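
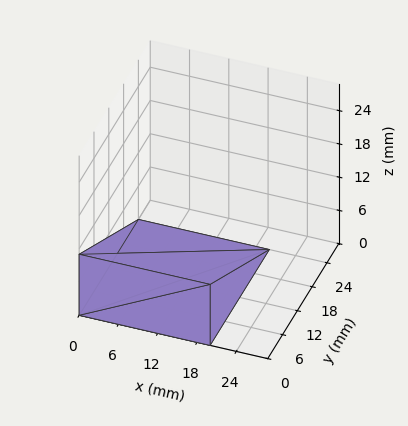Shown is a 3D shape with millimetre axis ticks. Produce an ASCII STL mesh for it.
Reading the render: the shape is a wedge (ramp): 20 × 24 mm base, rising to 11 mm along the y=0 edge and sloping linearly to z=0 at y=24 (dimensions read to the nearest mm from the axis ticks). For the STL, each face is triangulated and given an outward normal.

solid part
  facet normal 0.0000 0.0000 -1.0000
    outer loop
      vertex 20.0 24.0 0.0
      vertex 20.0 0.0 0.0
      vertex 0.0 0.0 0.0
    endloop
  endfacet
  facet normal 0.0000 0.0000 -1.0000
    outer loop
      vertex 0.0 24.0 0.0
      vertex 20.0 24.0 0.0
      vertex 0.0 0.0 0.0
    endloop
  endfacet
  facet normal 0.0000 -1.0000 0.0000
    outer loop
      vertex 0.0 0.0 0.0
      vertex 20.0 0.0 0.0
      vertex 20.0 0.0 11.0
    endloop
  endfacet
  facet normal 0.0000 -1.0000 0.0000
    outer loop
      vertex 0.0 0.0 0.0
      vertex 20.0 0.0 11.0
      vertex 0.0 0.0 11.0
    endloop
  endfacet
  facet normal 0.0000 0.4167 0.9091
    outer loop
      vertex 0.0 0.0 11.0
      vertex 20.0 0.0 11.0
      vertex 20.0 24.0 0.0
    endloop
  endfacet
  facet normal 0.0000 0.4167 0.9091
    outer loop
      vertex 0.0 0.0 11.0
      vertex 20.0 24.0 0.0
      vertex 0.0 24.0 0.0
    endloop
  endfacet
  facet normal -1.0000 0.0000 0.0000
    outer loop
      vertex 0.0 0.0 11.0
      vertex 0.0 24.0 0.0
      vertex 0.0 0.0 0.0
    endloop
  endfacet
  facet normal 1.0000 0.0000 0.0000
    outer loop
      vertex 20.0 0.0 0.0
      vertex 20.0 24.0 0.0
      vertex 20.0 0.0 11.0
    endloop
  endfacet
endsolid part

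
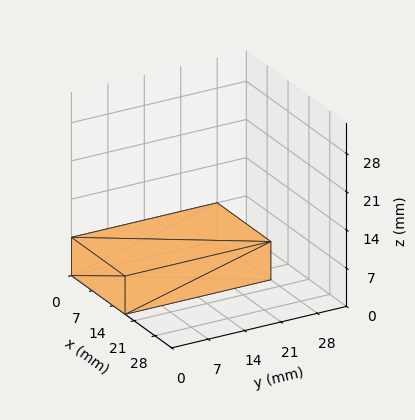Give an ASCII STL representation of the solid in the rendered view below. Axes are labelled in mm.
Reading the render: the shape is a rectangular box, roughly 18 × 28 mm footprint and 7 mm tall (dimensions read to the nearest mm from the axis ticks). For the STL, each face is triangulated and given an outward normal.

solid part
  facet normal 0.0000 0.0000 -1.0000
    outer loop
      vertex 18.00 28.00 0.00
      vertex 18.00 0.00 0.00
      vertex 0.00 0.00 0.00
    endloop
  endfacet
  facet normal 0.0000 0.0000 -1.0000
    outer loop
      vertex 0.00 28.00 0.00
      vertex 18.00 28.00 0.00
      vertex 0.00 0.00 0.00
    endloop
  endfacet
  facet normal 0.0000 0.0000 1.0000
    outer loop
      vertex 0.00 0.00 7.00
      vertex 18.00 0.00 7.00
      vertex 18.00 28.00 7.00
    endloop
  endfacet
  facet normal 0.0000 0.0000 1.0000
    outer loop
      vertex 0.00 0.00 7.00
      vertex 18.00 28.00 7.00
      vertex 0.00 28.00 7.00
    endloop
  endfacet
  facet normal 0.0000 -1.0000 0.0000
    outer loop
      vertex 0.00 0.00 0.00
      vertex 18.00 0.00 0.00
      vertex 18.00 0.00 7.00
    endloop
  endfacet
  facet normal 0.0000 -1.0000 0.0000
    outer loop
      vertex 0.00 0.00 0.00
      vertex 18.00 0.00 7.00
      vertex 0.00 0.00 7.00
    endloop
  endfacet
  facet normal 0.0000 1.0000 0.0000
    outer loop
      vertex 18.00 28.00 7.00
      vertex 18.00 28.00 0.00
      vertex 0.00 28.00 0.00
    endloop
  endfacet
  facet normal 0.0000 1.0000 0.0000
    outer loop
      vertex 0.00 28.00 7.00
      vertex 18.00 28.00 7.00
      vertex 0.00 28.00 0.00
    endloop
  endfacet
  facet normal -1.0000 0.0000 0.0000
    outer loop
      vertex 0.00 28.00 7.00
      vertex 0.00 28.00 0.00
      vertex 0.00 0.00 0.00
    endloop
  endfacet
  facet normal -1.0000 0.0000 0.0000
    outer loop
      vertex 0.00 0.00 7.00
      vertex 0.00 28.00 7.00
      vertex 0.00 0.00 0.00
    endloop
  endfacet
  facet normal 1.0000 0.0000 0.0000
    outer loop
      vertex 18.00 0.00 0.00
      vertex 18.00 28.00 0.00
      vertex 18.00 28.00 7.00
    endloop
  endfacet
  facet normal 1.0000 0.0000 0.0000
    outer loop
      vertex 18.00 0.00 0.00
      vertex 18.00 28.00 7.00
      vertex 18.00 0.00 7.00
    endloop
  endfacet
endsolid part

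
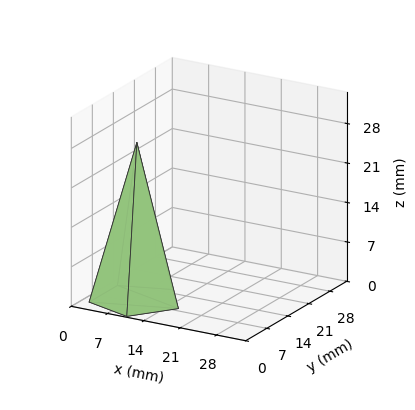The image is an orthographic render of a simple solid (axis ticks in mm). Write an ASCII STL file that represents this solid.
Reading the render: the shape is a regular 5-sided pyramid, base circumscribed radius ≈ 8 mm, apex at z ≈ 28 mm (dimensions read to the nearest mm from the axis ticks). For the STL, each face is triangulated and given an outward normal.

solid part
  facet normal 0.0000 0.0000 -1.0000
    outer loop
      vertex 1.528 12.702 0.000
      vertex 10.472 15.608 0.000
      vertex 16.000 8.000 0.000
    endloop
  endfacet
  facet normal 0.0000 0.0000 -1.0000
    outer loop
      vertex 1.528 3.298 0.000
      vertex 1.528 12.702 0.000
      vertex 16.000 8.000 0.000
    endloop
  endfacet
  facet normal 0.0000 0.0000 -1.0000
    outer loop
      vertex 10.472 0.392 0.000
      vertex 1.528 3.298 0.000
      vertex 16.000 8.000 0.000
    endloop
  endfacet
  facet normal 0.7882 0.5727 0.2252
    outer loop
      vertex 16.000 8.000 0.000
      vertex 10.472 15.608 0.000
      vertex 8.000 8.000 28.000
    endloop
  endfacet
  facet normal -0.3011 0.9266 0.2252
    outer loop
      vertex 10.472 15.608 0.000
      vertex 1.528 12.702 0.000
      vertex 8.000 8.000 28.000
    endloop
  endfacet
  facet normal -0.9743 0.0000 0.2252
    outer loop
      vertex 1.528 12.702 0.000
      vertex 1.528 3.298 0.000
      vertex 8.000 8.000 28.000
    endloop
  endfacet
  facet normal -0.3011 -0.9266 0.2252
    outer loop
      vertex 1.528 3.298 0.000
      vertex 10.472 0.392 0.000
      vertex 8.000 8.000 28.000
    endloop
  endfacet
  facet normal 0.7882 -0.5727 0.2252
    outer loop
      vertex 10.472 0.392 0.000
      vertex 16.000 8.000 0.000
      vertex 8.000 8.000 28.000
    endloop
  endfacet
endsolid part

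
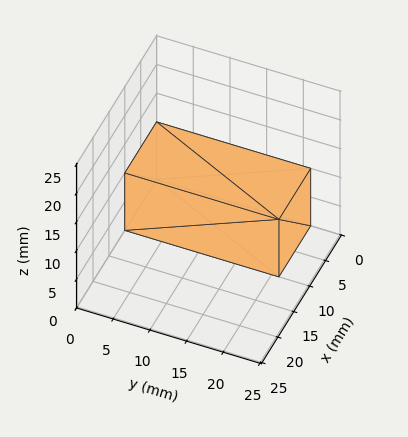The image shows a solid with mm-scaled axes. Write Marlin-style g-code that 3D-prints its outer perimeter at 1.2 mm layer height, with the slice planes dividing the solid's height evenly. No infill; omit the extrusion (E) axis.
Reading the render: the shape is a rectangular box, roughly 10 × 21 mm footprint and 10 mm tall (dimensions read to the nearest mm from the axis ticks). For the g-code, the solid's height is divided into equal slices at the stated Δz and each level perimeter traced with G1 moves after a G0 lift.

; perimeter-only toolpath
G21 ; units = mm
G90 ; absolute positioning
G28 ; home
; layer 1
G0 Z1.2
G0 X0.0 Y0.0
G1 X10.0 Y0.0
G1 X10.0 Y21.0
G1 X0.0 Y21.0
G1 X0.0 Y0.0
; layer 2
G0 Z2.5
G0 X0.0 Y0.0
G1 X10.0 Y0.0
G1 X10.0 Y21.0
G1 X0.0 Y21.0
G1 X0.0 Y0.0
; layer 3
G0 Z3.8
G0 X0.0 Y0.0
G1 X10.0 Y0.0
G1 X10.0 Y21.0
G1 X0.0 Y21.0
G1 X0.0 Y0.0
; layer 4
G0 Z5.0
G0 X0.0 Y0.0
G1 X10.0 Y0.0
G1 X10.0 Y21.0
G1 X0.0 Y21.0
G1 X0.0 Y0.0
; layer 5
G0 Z6.2
G0 X0.0 Y0.0
G1 X10.0 Y0.0
G1 X10.0 Y21.0
G1 X0.0 Y21.0
G1 X0.0 Y0.0
; layer 6
G0 Z7.5
G0 X0.0 Y0.0
G1 X10.0 Y0.0
G1 X10.0 Y21.0
G1 X0.0 Y21.0
G1 X0.0 Y0.0
; layer 7
G0 Z8.8
G0 X0.0 Y0.0
G1 X10.0 Y0.0
G1 X10.0 Y21.0
G1 X0.0 Y21.0
G1 X0.0 Y0.0
; layer 8
G0 Z10.0
G0 X0.0 Y0.0
G1 X10.0 Y0.0
G1 X10.0 Y21.0
G1 X0.0 Y21.0
G1 X0.0 Y0.0
M2 ; end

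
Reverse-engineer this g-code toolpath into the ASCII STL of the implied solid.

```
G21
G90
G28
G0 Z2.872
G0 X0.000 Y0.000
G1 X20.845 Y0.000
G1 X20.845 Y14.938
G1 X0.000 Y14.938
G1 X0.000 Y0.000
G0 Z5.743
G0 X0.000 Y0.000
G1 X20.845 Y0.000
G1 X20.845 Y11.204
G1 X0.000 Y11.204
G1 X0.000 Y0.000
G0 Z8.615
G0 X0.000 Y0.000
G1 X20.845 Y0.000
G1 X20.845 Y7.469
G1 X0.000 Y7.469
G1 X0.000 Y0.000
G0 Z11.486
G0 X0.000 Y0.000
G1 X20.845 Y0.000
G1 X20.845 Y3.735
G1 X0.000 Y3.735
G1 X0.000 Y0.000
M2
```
solid part
  facet normal 0.0000 0.0000 -1.0000
    outer loop
      vertex 20.845 18.673 0.000
      vertex 20.845 0.000 0.000
      vertex 0.000 0.000 0.000
    endloop
  endfacet
  facet normal 0.0000 0.0000 -1.0000
    outer loop
      vertex 0.000 18.673 0.000
      vertex 20.845 18.673 0.000
      vertex 0.000 0.000 0.000
    endloop
  endfacet
  facet normal 0.0000 -1.0000 0.0000
    outer loop
      vertex 0.000 0.000 0.000
      vertex 20.845 0.000 0.000
      vertex 20.845 0.000 14.358
    endloop
  endfacet
  facet normal 0.0000 -1.0000 0.0000
    outer loop
      vertex 0.000 0.000 0.000
      vertex 20.845 0.000 14.358
      vertex 0.000 0.000 14.358
    endloop
  endfacet
  facet normal 0.0000 0.6096 0.7927
    outer loop
      vertex 0.000 0.000 14.358
      vertex 20.845 0.000 14.358
      vertex 20.845 18.673 0.000
    endloop
  endfacet
  facet normal 0.0000 0.6096 0.7927
    outer loop
      vertex 0.000 0.000 14.358
      vertex 20.845 18.673 0.000
      vertex 0.000 18.673 0.000
    endloop
  endfacet
  facet normal -1.0000 0.0000 0.0000
    outer loop
      vertex 0.000 0.000 14.358
      vertex 0.000 18.673 0.000
      vertex 0.000 0.000 0.000
    endloop
  endfacet
  facet normal 1.0000 0.0000 0.0000
    outer loop
      vertex 20.845 0.000 0.000
      vertex 20.845 18.673 0.000
      vertex 20.845 0.000 14.358
    endloop
  endfacet
endsolid part

The G0 Z moves step by Δz≈2.872 mm. The G1 loops shrink linearly with z, so the solid tapers from its base footprint up to z≈14.4. Closing with a flat bottom cap and the tapered top and triangulating gives 8 facets — a wedge (ramp): 20.8 × 18.7 mm base, rising to 14.4 mm along the y=0 edge and sloping linearly to z=0 at y=18.7.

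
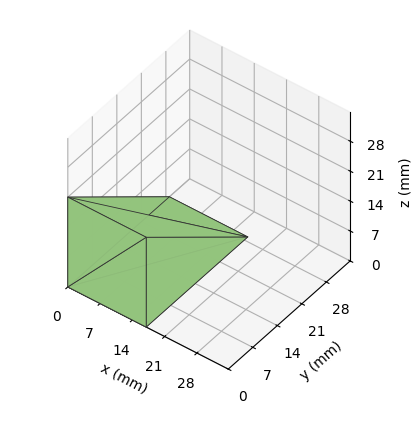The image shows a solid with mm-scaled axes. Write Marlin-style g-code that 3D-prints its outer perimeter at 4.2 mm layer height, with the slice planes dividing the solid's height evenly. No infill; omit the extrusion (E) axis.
Reading the render: the shape is a wedge (ramp): 17 × 29 mm base, rising to 21 mm along the y=0 edge and sloping linearly to z=0 at y=29 (dimensions read to the nearest mm from the axis ticks). For the g-code, the solid's height is divided into equal slices at the stated Δz and each level perimeter traced with G1 moves after a G0 lift.

; perimeter-only toolpath
G21 ; units = mm
G90 ; absolute positioning
G28 ; home
; layer 1
G0 Z4.2
G0 X0.0 Y0.0
G1 X17.0 Y0.0
G1 X17.0 Y23.2
G1 X0.0 Y23.2
G1 X0.0 Y0.0
; layer 2
G0 Z8.4
G0 X0.0 Y0.0
G1 X17.0 Y0.0
G1 X17.0 Y17.4
G1 X0.0 Y17.4
G1 X0.0 Y0.0
; layer 3
G0 Z12.6
G0 X0.0 Y0.0
G1 X17.0 Y0.0
G1 X17.0 Y11.6
G1 X0.0 Y11.6
G1 X0.0 Y0.0
; layer 4
G0 Z16.8
G0 X0.0 Y0.0
G1 X17.0 Y0.0
G1 X17.0 Y5.8
G1 X0.0 Y5.8
G1 X0.0 Y0.0
M2 ; end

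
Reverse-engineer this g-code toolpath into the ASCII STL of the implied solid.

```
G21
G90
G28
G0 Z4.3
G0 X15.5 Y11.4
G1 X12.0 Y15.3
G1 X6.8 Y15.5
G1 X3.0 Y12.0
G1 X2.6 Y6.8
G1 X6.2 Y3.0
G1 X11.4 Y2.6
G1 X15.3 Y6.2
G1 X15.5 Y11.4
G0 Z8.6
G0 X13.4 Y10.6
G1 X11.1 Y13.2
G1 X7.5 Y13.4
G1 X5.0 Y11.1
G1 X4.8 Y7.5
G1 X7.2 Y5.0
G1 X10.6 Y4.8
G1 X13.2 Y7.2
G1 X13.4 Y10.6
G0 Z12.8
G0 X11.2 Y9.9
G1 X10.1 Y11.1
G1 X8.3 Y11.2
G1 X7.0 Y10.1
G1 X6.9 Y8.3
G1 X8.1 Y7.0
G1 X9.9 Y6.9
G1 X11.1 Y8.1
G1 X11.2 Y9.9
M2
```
solid part
  facet normal 0.0000 0.0000 -1.0000
    outer loop
      vertex 6.0 17.7 0.0
      vertex 13.0 17.3 0.0
      vertex 17.7 12.2 0.0
    endloop
  endfacet
  facet normal 0.0000 0.0000 -1.0000
    outer loop
      vertex 0.9 13.0 0.0
      vertex 6.0 17.7 0.0
      vertex 17.7 12.2 0.0
    endloop
  endfacet
  facet normal 0.0000 0.0000 -1.0000
    outer loop
      vertex 0.5 6.0 0.0
      vertex 0.9 13.0 0.0
      vertex 17.7 12.2 0.0
    endloop
  endfacet
  facet normal 0.0000 0.0000 -1.0000
    outer loop
      vertex 5.2 0.9 0.0
      vertex 0.5 6.0 0.0
      vertex 17.7 12.2 0.0
    endloop
  endfacet
  facet normal 0.0000 0.0000 -1.0000
    outer loop
      vertex 12.2 0.5 0.0
      vertex 5.2 0.9 0.0
      vertex 17.7 12.2 0.0
    endloop
  endfacet
  facet normal 0.0000 0.0000 -1.0000
    outer loop
      vertex 17.3 5.2 0.0
      vertex 12.2 0.5 0.0
      vertex 17.7 12.2 0.0
    endloop
  endfacet
  facet normal 0.6596 0.6079 0.4420
    outer loop
      vertex 17.7 12.2 0.0
      vertex 13.0 17.3 0.0
      vertex 9.1 9.1 17.1
    endloop
  endfacet
  facet normal 0.0512 0.8959 0.4413
    outer loop
      vertex 13.0 17.3 0.0
      vertex 6.0 17.7 0.0
      vertex 9.1 9.1 17.1
    endloop
  endfacet
  facet normal -0.6079 0.6596 0.4420
    outer loop
      vertex 6.0 17.7 0.0
      vertex 0.9 13.0 0.0
      vertex 9.1 9.1 17.1
    endloop
  endfacet
  facet normal -0.8959 0.0512 0.4413
    outer loop
      vertex 0.9 13.0 0.0
      vertex 0.5 6.0 0.0
      vertex 9.1 9.1 17.1
    endloop
  endfacet
  facet normal -0.6596 -0.6079 0.4420
    outer loop
      vertex 0.5 6.0 0.0
      vertex 5.2 0.9 0.0
      vertex 9.1 9.1 17.1
    endloop
  endfacet
  facet normal -0.0512 -0.8959 0.4413
    outer loop
      vertex 5.2 0.9 0.0
      vertex 12.2 0.5 0.0
      vertex 9.1 9.1 17.1
    endloop
  endfacet
  facet normal 0.6079 -0.6596 0.4420
    outer loop
      vertex 12.2 0.5 0.0
      vertex 17.3 5.2 0.0
      vertex 9.1 9.1 17.1
    endloop
  endfacet
  facet normal 0.8959 -0.0512 0.4413
    outer loop
      vertex 17.3 5.2 0.0
      vertex 17.7 12.2 0.0
      vertex 9.1 9.1 17.1
    endloop
  endfacet
endsolid part

The G0 Z moves step by Δz≈4.3 mm. The G1 loops shrink linearly with z, so the solid tapers from its base footprint up to z≈17.1. Closing with a flat bottom cap and the tapered top and triangulating gives 14 facets — a regular 8-sided pyramid, base circumscribed radius ≈ 9.1 mm, apex at z ≈ 17.1 mm.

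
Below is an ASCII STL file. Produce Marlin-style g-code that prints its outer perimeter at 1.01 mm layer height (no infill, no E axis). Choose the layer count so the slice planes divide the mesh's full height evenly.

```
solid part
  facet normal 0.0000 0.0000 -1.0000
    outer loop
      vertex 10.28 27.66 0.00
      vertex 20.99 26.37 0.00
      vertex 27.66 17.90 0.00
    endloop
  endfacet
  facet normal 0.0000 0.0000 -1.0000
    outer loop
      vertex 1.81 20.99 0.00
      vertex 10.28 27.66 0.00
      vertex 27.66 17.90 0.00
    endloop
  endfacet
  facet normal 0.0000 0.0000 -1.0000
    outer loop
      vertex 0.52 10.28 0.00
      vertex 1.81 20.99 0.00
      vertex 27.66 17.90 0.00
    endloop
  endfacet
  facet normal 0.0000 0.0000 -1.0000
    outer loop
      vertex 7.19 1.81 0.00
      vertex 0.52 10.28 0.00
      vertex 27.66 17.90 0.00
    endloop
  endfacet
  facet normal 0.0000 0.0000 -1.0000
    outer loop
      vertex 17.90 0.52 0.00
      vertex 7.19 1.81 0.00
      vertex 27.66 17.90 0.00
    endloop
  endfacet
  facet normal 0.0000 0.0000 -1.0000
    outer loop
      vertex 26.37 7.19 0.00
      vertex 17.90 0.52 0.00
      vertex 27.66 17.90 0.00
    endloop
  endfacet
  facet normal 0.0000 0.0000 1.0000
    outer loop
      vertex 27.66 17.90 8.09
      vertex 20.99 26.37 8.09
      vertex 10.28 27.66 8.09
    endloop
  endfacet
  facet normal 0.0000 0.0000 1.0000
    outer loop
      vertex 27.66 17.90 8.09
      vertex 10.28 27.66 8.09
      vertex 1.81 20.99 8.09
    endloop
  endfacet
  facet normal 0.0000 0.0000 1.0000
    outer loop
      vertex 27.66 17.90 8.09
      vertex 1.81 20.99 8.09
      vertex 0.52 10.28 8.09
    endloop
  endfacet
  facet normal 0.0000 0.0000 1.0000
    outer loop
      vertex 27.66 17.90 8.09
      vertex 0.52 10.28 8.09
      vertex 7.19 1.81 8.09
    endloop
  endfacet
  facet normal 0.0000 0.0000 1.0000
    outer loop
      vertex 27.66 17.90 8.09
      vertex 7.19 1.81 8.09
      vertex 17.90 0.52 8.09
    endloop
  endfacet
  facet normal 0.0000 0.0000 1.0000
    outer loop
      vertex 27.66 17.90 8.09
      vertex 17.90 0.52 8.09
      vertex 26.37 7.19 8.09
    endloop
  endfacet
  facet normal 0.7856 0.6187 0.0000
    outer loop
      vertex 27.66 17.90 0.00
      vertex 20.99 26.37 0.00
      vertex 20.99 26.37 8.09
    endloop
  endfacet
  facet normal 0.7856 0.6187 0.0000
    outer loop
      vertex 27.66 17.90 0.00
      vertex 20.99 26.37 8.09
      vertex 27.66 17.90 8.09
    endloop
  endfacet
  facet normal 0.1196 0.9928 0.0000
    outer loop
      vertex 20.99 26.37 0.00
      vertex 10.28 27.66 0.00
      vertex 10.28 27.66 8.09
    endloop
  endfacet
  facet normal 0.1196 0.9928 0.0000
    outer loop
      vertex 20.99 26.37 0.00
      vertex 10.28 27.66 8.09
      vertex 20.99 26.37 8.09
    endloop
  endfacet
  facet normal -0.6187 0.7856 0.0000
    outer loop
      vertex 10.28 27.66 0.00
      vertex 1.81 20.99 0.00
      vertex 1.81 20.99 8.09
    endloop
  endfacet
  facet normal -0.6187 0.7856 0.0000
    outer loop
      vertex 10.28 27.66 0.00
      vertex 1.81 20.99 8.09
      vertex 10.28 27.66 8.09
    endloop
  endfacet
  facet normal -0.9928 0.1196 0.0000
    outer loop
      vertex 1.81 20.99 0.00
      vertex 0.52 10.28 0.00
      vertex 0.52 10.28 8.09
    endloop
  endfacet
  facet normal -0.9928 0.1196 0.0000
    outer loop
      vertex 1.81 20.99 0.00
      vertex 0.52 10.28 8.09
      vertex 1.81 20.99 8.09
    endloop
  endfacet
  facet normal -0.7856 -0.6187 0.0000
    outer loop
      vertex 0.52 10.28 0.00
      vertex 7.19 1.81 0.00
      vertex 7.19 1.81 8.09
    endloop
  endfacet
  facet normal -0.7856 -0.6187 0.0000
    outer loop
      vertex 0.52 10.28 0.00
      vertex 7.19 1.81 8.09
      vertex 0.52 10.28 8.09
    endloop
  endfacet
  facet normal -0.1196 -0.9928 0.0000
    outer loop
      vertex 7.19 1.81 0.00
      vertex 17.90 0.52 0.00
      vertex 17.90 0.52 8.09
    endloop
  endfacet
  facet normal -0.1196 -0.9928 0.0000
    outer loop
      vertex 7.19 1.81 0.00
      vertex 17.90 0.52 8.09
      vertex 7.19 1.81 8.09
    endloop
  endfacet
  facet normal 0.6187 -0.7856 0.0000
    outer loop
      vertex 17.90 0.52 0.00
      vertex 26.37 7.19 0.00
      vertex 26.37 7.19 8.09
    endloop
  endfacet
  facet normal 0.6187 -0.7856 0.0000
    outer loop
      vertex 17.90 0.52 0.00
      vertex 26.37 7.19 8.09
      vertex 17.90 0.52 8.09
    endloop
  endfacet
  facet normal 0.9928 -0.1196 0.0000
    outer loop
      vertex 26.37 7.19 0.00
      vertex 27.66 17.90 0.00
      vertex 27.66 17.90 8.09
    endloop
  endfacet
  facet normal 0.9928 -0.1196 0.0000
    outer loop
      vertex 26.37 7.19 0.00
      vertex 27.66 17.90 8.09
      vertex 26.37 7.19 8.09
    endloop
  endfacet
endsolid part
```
; perimeter-only toolpath
G21 ; units = mm
G90 ; absolute positioning
G28 ; home
; layer 1
G0 Z1.01
G0 X27.66 Y17.90
G1 X20.99 Y26.37
G1 X10.28 Y27.66
G1 X1.81 Y20.99
G1 X0.52 Y10.28
G1 X7.19 Y1.81
G1 X17.90 Y0.52
G1 X26.37 Y7.19
G1 X27.66 Y17.90
; layer 2
G0 Z2.02
G0 X27.66 Y17.90
G1 X20.99 Y26.37
G1 X10.28 Y27.66
G1 X1.81 Y20.99
G1 X0.52 Y10.28
G1 X7.19 Y1.81
G1 X17.90 Y0.52
G1 X26.37 Y7.19
G1 X27.66 Y17.90
; layer 3
G0 Z3.03
G0 X27.66 Y17.90
G1 X20.99 Y26.37
G1 X10.28 Y27.66
G1 X1.81 Y20.99
G1 X0.52 Y10.28
G1 X7.19 Y1.81
G1 X17.90 Y0.52
G1 X26.37 Y7.19
G1 X27.66 Y17.90
; layer 4
G0 Z4.04
G0 X27.66 Y17.90
G1 X20.99 Y26.37
G1 X10.28 Y27.66
G1 X1.81 Y20.99
G1 X0.52 Y10.28
G1 X7.19 Y1.81
G1 X17.90 Y0.52
G1 X26.37 Y7.19
G1 X27.66 Y17.90
; layer 5
G0 Z5.06
G0 X27.66 Y17.90
G1 X20.99 Y26.37
G1 X10.28 Y27.66
G1 X1.81 Y20.99
G1 X0.52 Y10.28
G1 X7.19 Y1.81
G1 X17.90 Y0.52
G1 X26.37 Y7.19
G1 X27.66 Y17.90
; layer 6
G0 Z6.07
G0 X27.66 Y17.90
G1 X20.99 Y26.37
G1 X10.28 Y27.66
G1 X1.81 Y20.99
G1 X0.52 Y10.28
G1 X7.19 Y1.81
G1 X17.90 Y0.52
G1 X26.37 Y7.19
G1 X27.66 Y17.90
; layer 7
G0 Z7.08
G0 X27.66 Y17.90
G1 X20.99 Y26.37
G1 X10.28 Y27.66
G1 X1.81 Y20.99
G1 X0.52 Y10.28
G1 X7.19 Y1.81
G1 X17.90 Y0.52
G1 X26.37 Y7.19
G1 X27.66 Y17.90
; layer 8
G0 Z8.09
G0 X27.66 Y17.90
G1 X20.99 Y26.37
G1 X10.28 Y27.66
G1 X1.81 Y20.99
G1 X0.52 Y10.28
G1 X7.19 Y1.81
G1 X17.90 Y0.52
G1 X26.37 Y7.19
G1 X27.66 Y17.90
M2 ; end

The solid is a regular 8-sided prism (a cylinder approximated with 8 flat sides), circumscribed radius ≈ 14.1 mm, height ≈ 8.09 mm. Slicing at Δz = 1.01 mm — 8 equal slices spanning the solid's height, so layer i sits at z = i·h/8 — gives 8 non-empty perimeters. Each is a 8-segment closed polygon; G0 lifts to the layer z and rapids to the start vertex, then G1 traces the edges.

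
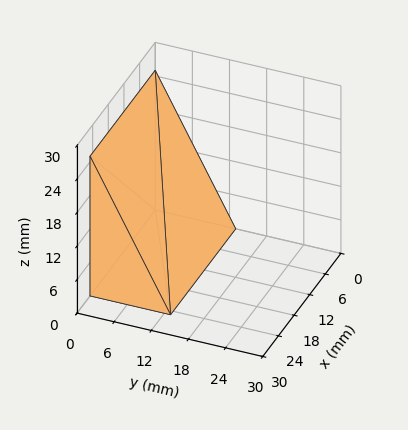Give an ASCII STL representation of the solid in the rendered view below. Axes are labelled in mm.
Reading the render: the shape is a wedge (ramp): 25 × 13 mm base, rising to 25 mm along the y=0 edge and sloping linearly to z=0 at y=13 (dimensions read to the nearest mm from the axis ticks). For the STL, each face is triangulated and given an outward normal.

solid part
  facet normal 0.0000 0.0000 -1.0000
    outer loop
      vertex 25.00 13.00 0.00
      vertex 25.00 0.00 0.00
      vertex 0.00 0.00 0.00
    endloop
  endfacet
  facet normal 0.0000 0.0000 -1.0000
    outer loop
      vertex 0.00 13.00 0.00
      vertex 25.00 13.00 0.00
      vertex 0.00 0.00 0.00
    endloop
  endfacet
  facet normal 0.0000 -1.0000 0.0000
    outer loop
      vertex 0.00 0.00 0.00
      vertex 25.00 0.00 0.00
      vertex 25.00 0.00 25.00
    endloop
  endfacet
  facet normal 0.0000 -1.0000 0.0000
    outer loop
      vertex 0.00 0.00 0.00
      vertex 25.00 0.00 25.00
      vertex 0.00 0.00 25.00
    endloop
  endfacet
  facet normal 0.0000 0.8872 0.4614
    outer loop
      vertex 0.00 0.00 25.00
      vertex 25.00 0.00 25.00
      vertex 25.00 13.00 0.00
    endloop
  endfacet
  facet normal 0.0000 0.8872 0.4614
    outer loop
      vertex 0.00 0.00 25.00
      vertex 25.00 13.00 0.00
      vertex 0.00 13.00 0.00
    endloop
  endfacet
  facet normal -1.0000 0.0000 0.0000
    outer loop
      vertex 0.00 0.00 25.00
      vertex 0.00 13.00 0.00
      vertex 0.00 0.00 0.00
    endloop
  endfacet
  facet normal 1.0000 0.0000 0.0000
    outer loop
      vertex 25.00 0.00 0.00
      vertex 25.00 13.00 0.00
      vertex 25.00 0.00 25.00
    endloop
  endfacet
endsolid part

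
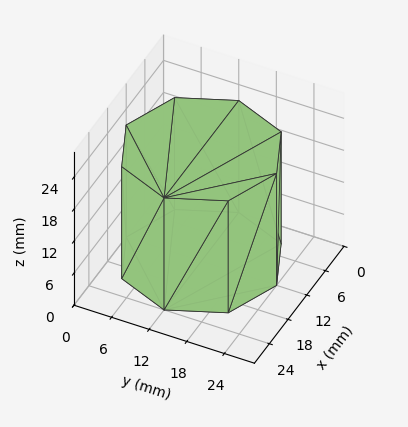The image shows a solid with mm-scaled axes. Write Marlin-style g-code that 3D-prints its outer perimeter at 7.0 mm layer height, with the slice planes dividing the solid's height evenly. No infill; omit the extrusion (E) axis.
Reading the render: the shape is a regular 8-sided prism (a cylinder approximated with 8 flat sides), circumscribed radius ≈ 12 mm, height ≈ 21 mm (dimensions read to the nearest mm from the axis ticks). For the g-code, the solid's height is divided into equal slices at the stated Δz and each level perimeter traced with G1 moves after a G0 lift.

; perimeter-only toolpath
G21 ; units = mm
G90 ; absolute positioning
G28 ; home
; layer 1
G0 Z7.0
G0 X24.0 Y12.0
G1 X20.5 Y20.5
G1 X12.0 Y24.0
G1 X3.5 Y20.5
G1 X0.0 Y12.0
G1 X3.5 Y3.5
G1 X12.0 Y0.0
G1 X20.5 Y3.5
G1 X24.0 Y12.0
; layer 2
G0 Z14.0
G0 X24.0 Y12.0
G1 X20.5 Y20.5
G1 X12.0 Y24.0
G1 X3.5 Y20.5
G1 X0.0 Y12.0
G1 X3.5 Y3.5
G1 X12.0 Y0.0
G1 X20.5 Y3.5
G1 X24.0 Y12.0
; layer 3
G0 Z21.0
G0 X24.0 Y12.0
G1 X20.5 Y20.5
G1 X12.0 Y24.0
G1 X3.5 Y20.5
G1 X0.0 Y12.0
G1 X3.5 Y3.5
G1 X12.0 Y0.0
G1 X20.5 Y3.5
G1 X24.0 Y12.0
M2 ; end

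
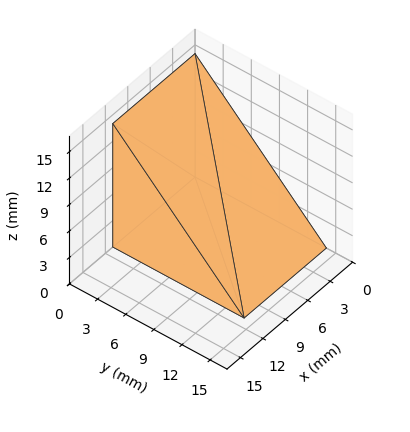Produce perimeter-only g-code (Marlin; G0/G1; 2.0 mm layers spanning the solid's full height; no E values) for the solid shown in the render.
Reading the render: the shape is a wedge (ramp): 11 × 14 mm base, rising to 14 mm along the y=0 edge and sloping linearly to z=0 at y=14 (dimensions read to the nearest mm from the axis ticks). For the g-code, the solid's height is divided into equal slices at the stated Δz and each level perimeter traced with G1 moves after a G0 lift.

; perimeter-only toolpath
G21 ; units = mm
G90 ; absolute positioning
G28 ; home
; layer 1
G0 Z2.0
G0 X0.0 Y0.0
G1 X11.0 Y0.0
G1 X11.0 Y12.0
G1 X0.0 Y12.0
G1 X0.0 Y0.0
; layer 2
G0 Z4.0
G0 X0.0 Y0.0
G1 X11.0 Y0.0
G1 X11.0 Y10.0
G1 X0.0 Y10.0
G1 X0.0 Y0.0
; layer 3
G0 Z6.0
G0 X0.0 Y0.0
G1 X11.0 Y0.0
G1 X11.0 Y8.0
G1 X0.0 Y8.0
G1 X0.0 Y0.0
; layer 4
G0 Z8.0
G0 X0.0 Y0.0
G1 X11.0 Y0.0
G1 X11.0 Y6.0
G1 X0.0 Y6.0
G1 X0.0 Y0.0
; layer 5
G0 Z10.0
G0 X0.0 Y0.0
G1 X11.0 Y0.0
G1 X11.0 Y4.0
G1 X0.0 Y4.0
G1 X0.0 Y0.0
; layer 6
G0 Z12.0
G0 X0.0 Y0.0
G1 X11.0 Y0.0
G1 X11.0 Y2.0
G1 X0.0 Y2.0
G1 X0.0 Y0.0
M2 ; end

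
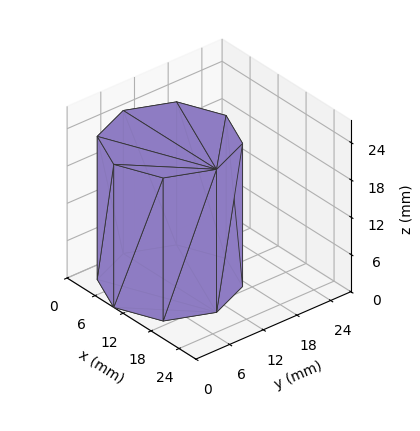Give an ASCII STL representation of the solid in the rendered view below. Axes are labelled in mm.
Reading the render: the shape is a regular 8-sided prism (a cylinder approximated with 8 flat sides), circumscribed radius ≈ 10 mm, height ≈ 23 mm (dimensions read to the nearest mm from the axis ticks). For the STL, each face is triangulated and given an outward normal.

solid part
  facet normal 0.0000 0.0000 -1.0000
    outer loop
      vertex 10.000 20.000 0.000
      vertex 17.071 17.071 0.000
      vertex 20.000 10.000 0.000
    endloop
  endfacet
  facet normal 0.0000 0.0000 -1.0000
    outer loop
      vertex 2.929 17.071 0.000
      vertex 10.000 20.000 0.000
      vertex 20.000 10.000 0.000
    endloop
  endfacet
  facet normal 0.0000 0.0000 -1.0000
    outer loop
      vertex 0.000 10.000 0.000
      vertex 2.929 17.071 0.000
      vertex 20.000 10.000 0.000
    endloop
  endfacet
  facet normal 0.0000 0.0000 -1.0000
    outer loop
      vertex 2.929 2.929 0.000
      vertex 0.000 10.000 0.000
      vertex 20.000 10.000 0.000
    endloop
  endfacet
  facet normal 0.0000 0.0000 -1.0000
    outer loop
      vertex 10.000 0.000 0.000
      vertex 2.929 2.929 0.000
      vertex 20.000 10.000 0.000
    endloop
  endfacet
  facet normal 0.0000 0.0000 -1.0000
    outer loop
      vertex 17.071 2.929 0.000
      vertex 10.000 0.000 0.000
      vertex 20.000 10.000 0.000
    endloop
  endfacet
  facet normal 0.0000 0.0000 1.0000
    outer loop
      vertex 20.000 10.000 23.000
      vertex 17.071 17.071 23.000
      vertex 10.000 20.000 23.000
    endloop
  endfacet
  facet normal 0.0000 0.0000 1.0000
    outer loop
      vertex 20.000 10.000 23.000
      vertex 10.000 20.000 23.000
      vertex 2.929 17.071 23.000
    endloop
  endfacet
  facet normal 0.0000 0.0000 1.0000
    outer loop
      vertex 20.000 10.000 23.000
      vertex 2.929 17.071 23.000
      vertex 0.000 10.000 23.000
    endloop
  endfacet
  facet normal 0.0000 0.0000 1.0000
    outer loop
      vertex 20.000 10.000 23.000
      vertex 0.000 10.000 23.000
      vertex 2.929 2.929 23.000
    endloop
  endfacet
  facet normal 0.0000 0.0000 1.0000
    outer loop
      vertex 20.000 10.000 23.000
      vertex 2.929 2.929 23.000
      vertex 10.000 0.000 23.000
    endloop
  endfacet
  facet normal 0.0000 0.0000 1.0000
    outer loop
      vertex 20.000 10.000 23.000
      vertex 10.000 0.000 23.000
      vertex 17.071 2.929 23.000
    endloop
  endfacet
  facet normal 0.9239 0.3827 0.0000
    outer loop
      vertex 20.000 10.000 0.000
      vertex 17.071 17.071 0.000
      vertex 17.071 17.071 23.000
    endloop
  endfacet
  facet normal 0.9239 0.3827 0.0000
    outer loop
      vertex 20.000 10.000 0.000
      vertex 17.071 17.071 23.000
      vertex 20.000 10.000 23.000
    endloop
  endfacet
  facet normal 0.3827 0.9239 0.0000
    outer loop
      vertex 17.071 17.071 0.000
      vertex 10.000 20.000 0.000
      vertex 10.000 20.000 23.000
    endloop
  endfacet
  facet normal 0.3827 0.9239 0.0000
    outer loop
      vertex 17.071 17.071 0.000
      vertex 10.000 20.000 23.000
      vertex 17.071 17.071 23.000
    endloop
  endfacet
  facet normal -0.3827 0.9239 0.0000
    outer loop
      vertex 10.000 20.000 0.000
      vertex 2.929 17.071 0.000
      vertex 2.929 17.071 23.000
    endloop
  endfacet
  facet normal -0.3827 0.9239 0.0000
    outer loop
      vertex 10.000 20.000 0.000
      vertex 2.929 17.071 23.000
      vertex 10.000 20.000 23.000
    endloop
  endfacet
  facet normal -0.9239 0.3827 0.0000
    outer loop
      vertex 2.929 17.071 0.000
      vertex 0.000 10.000 0.000
      vertex 0.000 10.000 23.000
    endloop
  endfacet
  facet normal -0.9239 0.3827 0.0000
    outer loop
      vertex 2.929 17.071 0.000
      vertex 0.000 10.000 23.000
      vertex 2.929 17.071 23.000
    endloop
  endfacet
  facet normal -0.9239 -0.3827 0.0000
    outer loop
      vertex 0.000 10.000 0.000
      vertex 2.929 2.929 0.000
      vertex 2.929 2.929 23.000
    endloop
  endfacet
  facet normal -0.9239 -0.3827 0.0000
    outer loop
      vertex 0.000 10.000 0.000
      vertex 2.929 2.929 23.000
      vertex 0.000 10.000 23.000
    endloop
  endfacet
  facet normal -0.3827 -0.9239 0.0000
    outer loop
      vertex 2.929 2.929 0.000
      vertex 10.000 0.000 0.000
      vertex 10.000 0.000 23.000
    endloop
  endfacet
  facet normal -0.3827 -0.9239 0.0000
    outer loop
      vertex 2.929 2.929 0.000
      vertex 10.000 0.000 23.000
      vertex 2.929 2.929 23.000
    endloop
  endfacet
  facet normal 0.3827 -0.9239 0.0000
    outer loop
      vertex 10.000 0.000 0.000
      vertex 17.071 2.929 0.000
      vertex 17.071 2.929 23.000
    endloop
  endfacet
  facet normal 0.3827 -0.9239 0.0000
    outer loop
      vertex 10.000 0.000 0.000
      vertex 17.071 2.929 23.000
      vertex 10.000 0.000 23.000
    endloop
  endfacet
  facet normal 0.9239 -0.3827 0.0000
    outer loop
      vertex 17.071 2.929 0.000
      vertex 20.000 10.000 0.000
      vertex 20.000 10.000 23.000
    endloop
  endfacet
  facet normal 0.9239 -0.3827 0.0000
    outer loop
      vertex 17.071 2.929 0.000
      vertex 20.000 10.000 23.000
      vertex 17.071 2.929 23.000
    endloop
  endfacet
endsolid part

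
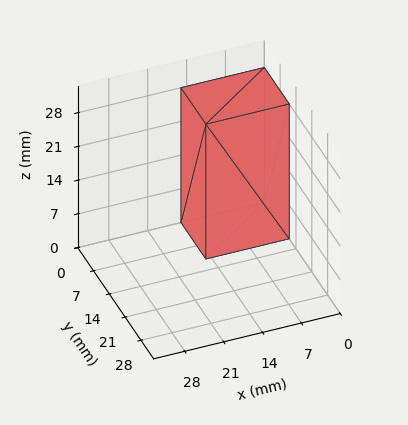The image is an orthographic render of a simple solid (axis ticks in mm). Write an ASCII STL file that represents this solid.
Reading the render: the shape is a rectangular box, roughly 15 × 11 mm footprint and 28 mm tall (dimensions read to the nearest mm from the axis ticks). For the STL, each face is triangulated and given an outward normal.

solid part
  facet normal 0.0000 0.0000 -1.0000
    outer loop
      vertex 15.000 11.000 0.000
      vertex 15.000 0.000 0.000
      vertex 0.000 0.000 0.000
    endloop
  endfacet
  facet normal 0.0000 0.0000 -1.0000
    outer loop
      vertex 0.000 11.000 0.000
      vertex 15.000 11.000 0.000
      vertex 0.000 0.000 0.000
    endloop
  endfacet
  facet normal 0.0000 0.0000 1.0000
    outer loop
      vertex 0.000 0.000 28.000
      vertex 15.000 0.000 28.000
      vertex 15.000 11.000 28.000
    endloop
  endfacet
  facet normal 0.0000 0.0000 1.0000
    outer loop
      vertex 0.000 0.000 28.000
      vertex 15.000 11.000 28.000
      vertex 0.000 11.000 28.000
    endloop
  endfacet
  facet normal 0.0000 -1.0000 0.0000
    outer loop
      vertex 0.000 0.000 0.000
      vertex 15.000 0.000 0.000
      vertex 15.000 0.000 28.000
    endloop
  endfacet
  facet normal 0.0000 -1.0000 0.0000
    outer loop
      vertex 0.000 0.000 0.000
      vertex 15.000 0.000 28.000
      vertex 0.000 0.000 28.000
    endloop
  endfacet
  facet normal 0.0000 1.0000 0.0000
    outer loop
      vertex 15.000 11.000 28.000
      vertex 15.000 11.000 0.000
      vertex 0.000 11.000 0.000
    endloop
  endfacet
  facet normal 0.0000 1.0000 0.0000
    outer loop
      vertex 0.000 11.000 28.000
      vertex 15.000 11.000 28.000
      vertex 0.000 11.000 0.000
    endloop
  endfacet
  facet normal -1.0000 0.0000 0.0000
    outer loop
      vertex 0.000 11.000 28.000
      vertex 0.000 11.000 0.000
      vertex 0.000 0.000 0.000
    endloop
  endfacet
  facet normal -1.0000 0.0000 0.0000
    outer loop
      vertex 0.000 0.000 28.000
      vertex 0.000 11.000 28.000
      vertex 0.000 0.000 0.000
    endloop
  endfacet
  facet normal 1.0000 0.0000 0.0000
    outer loop
      vertex 15.000 0.000 0.000
      vertex 15.000 11.000 0.000
      vertex 15.000 11.000 28.000
    endloop
  endfacet
  facet normal 1.0000 0.0000 0.0000
    outer loop
      vertex 15.000 0.000 0.000
      vertex 15.000 11.000 28.000
      vertex 15.000 0.000 28.000
    endloop
  endfacet
endsolid part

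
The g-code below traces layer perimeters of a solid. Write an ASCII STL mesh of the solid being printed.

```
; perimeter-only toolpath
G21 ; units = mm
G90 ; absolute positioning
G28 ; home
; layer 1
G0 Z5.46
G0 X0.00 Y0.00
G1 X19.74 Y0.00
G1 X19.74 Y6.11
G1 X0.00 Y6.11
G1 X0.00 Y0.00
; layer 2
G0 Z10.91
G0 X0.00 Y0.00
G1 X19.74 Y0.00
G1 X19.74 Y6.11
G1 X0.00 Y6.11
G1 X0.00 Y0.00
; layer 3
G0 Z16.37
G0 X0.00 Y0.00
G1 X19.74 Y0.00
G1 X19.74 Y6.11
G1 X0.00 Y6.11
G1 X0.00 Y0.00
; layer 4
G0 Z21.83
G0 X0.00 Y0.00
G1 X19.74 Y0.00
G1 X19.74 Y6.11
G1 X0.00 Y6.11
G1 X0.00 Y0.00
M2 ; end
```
solid part
  facet normal 0.0000 0.0000 -1.0000
    outer loop
      vertex 19.74 6.11 0.00
      vertex 19.74 0.00 0.00
      vertex 0.00 0.00 0.00
    endloop
  endfacet
  facet normal 0.0000 0.0000 -1.0000
    outer loop
      vertex 0.00 6.11 0.00
      vertex 19.74 6.11 0.00
      vertex 0.00 0.00 0.00
    endloop
  endfacet
  facet normal 0.0000 0.0000 1.0000
    outer loop
      vertex 0.00 0.00 21.83
      vertex 19.74 0.00 21.83
      vertex 19.74 6.11 21.83
    endloop
  endfacet
  facet normal 0.0000 0.0000 1.0000
    outer loop
      vertex 0.00 0.00 21.83
      vertex 19.74 6.11 21.83
      vertex 0.00 6.11 21.83
    endloop
  endfacet
  facet normal 0.0000 -1.0000 0.0000
    outer loop
      vertex 0.00 0.00 0.00
      vertex 19.74 0.00 0.00
      vertex 19.74 0.00 21.83
    endloop
  endfacet
  facet normal 0.0000 -1.0000 0.0000
    outer loop
      vertex 0.00 0.00 0.00
      vertex 19.74 0.00 21.83
      vertex 0.00 0.00 21.83
    endloop
  endfacet
  facet normal 0.0000 1.0000 0.0000
    outer loop
      vertex 19.74 6.11 21.83
      vertex 19.74 6.11 0.00
      vertex 0.00 6.11 0.00
    endloop
  endfacet
  facet normal 0.0000 1.0000 0.0000
    outer loop
      vertex 0.00 6.11 21.83
      vertex 19.74 6.11 21.83
      vertex 0.00 6.11 0.00
    endloop
  endfacet
  facet normal -1.0000 0.0000 0.0000
    outer loop
      vertex 0.00 6.11 21.83
      vertex 0.00 6.11 0.00
      vertex 0.00 0.00 0.00
    endloop
  endfacet
  facet normal -1.0000 0.0000 0.0000
    outer loop
      vertex 0.00 0.00 21.83
      vertex 0.00 6.11 21.83
      vertex 0.00 0.00 0.00
    endloop
  endfacet
  facet normal 1.0000 0.0000 0.0000
    outer loop
      vertex 19.74 0.00 0.00
      vertex 19.74 6.11 0.00
      vertex 19.74 6.11 21.83
    endloop
  endfacet
  facet normal 1.0000 0.0000 0.0000
    outer loop
      vertex 19.74 0.00 0.00
      vertex 19.74 6.11 21.83
      vertex 19.74 0.00 21.83
    endloop
  endfacet
endsolid part

The G0 Z moves step by Δz≈5.46 mm. Every layer's G1 loop is the same polygon, so the solid is a straight extrusion of it from z=0 to z≈21.8. Closing with flat bottom and top caps and triangulating gives 12 facets — a rectangular box, roughly 19.7 × 6.11 mm footprint and 21.8 mm tall.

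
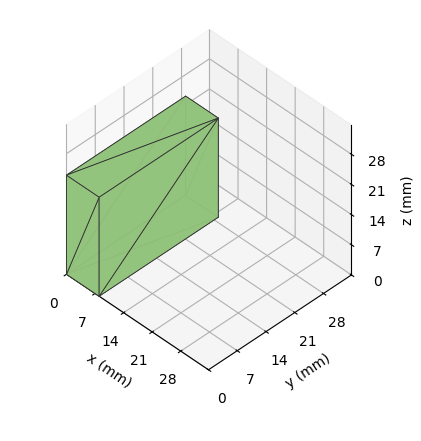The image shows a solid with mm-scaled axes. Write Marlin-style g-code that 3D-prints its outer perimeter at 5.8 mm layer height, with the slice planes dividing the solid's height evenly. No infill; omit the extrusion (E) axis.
Reading the render: the shape is a rectangular box, roughly 8 × 29 mm footprint and 23 mm tall (dimensions read to the nearest mm from the axis ticks). For the g-code, the solid's height is divided into equal slices at the stated Δz and each level perimeter traced with G1 moves after a G0 lift.

; perimeter-only toolpath
G21 ; units = mm
G90 ; absolute positioning
G28 ; home
; layer 1
G0 Z5.8
G0 X0.0 Y0.0
G1 X8.0 Y0.0
G1 X8.0 Y29.0
G1 X0.0 Y29.0
G1 X0.0 Y0.0
; layer 2
G0 Z11.5
G0 X0.0 Y0.0
G1 X8.0 Y0.0
G1 X8.0 Y29.0
G1 X0.0 Y29.0
G1 X0.0 Y0.0
; layer 3
G0 Z17.2
G0 X0.0 Y0.0
G1 X8.0 Y0.0
G1 X8.0 Y29.0
G1 X0.0 Y29.0
G1 X0.0 Y0.0
; layer 4
G0 Z23.0
G0 X0.0 Y0.0
G1 X8.0 Y0.0
G1 X8.0 Y29.0
G1 X0.0 Y29.0
G1 X0.0 Y0.0
M2 ; end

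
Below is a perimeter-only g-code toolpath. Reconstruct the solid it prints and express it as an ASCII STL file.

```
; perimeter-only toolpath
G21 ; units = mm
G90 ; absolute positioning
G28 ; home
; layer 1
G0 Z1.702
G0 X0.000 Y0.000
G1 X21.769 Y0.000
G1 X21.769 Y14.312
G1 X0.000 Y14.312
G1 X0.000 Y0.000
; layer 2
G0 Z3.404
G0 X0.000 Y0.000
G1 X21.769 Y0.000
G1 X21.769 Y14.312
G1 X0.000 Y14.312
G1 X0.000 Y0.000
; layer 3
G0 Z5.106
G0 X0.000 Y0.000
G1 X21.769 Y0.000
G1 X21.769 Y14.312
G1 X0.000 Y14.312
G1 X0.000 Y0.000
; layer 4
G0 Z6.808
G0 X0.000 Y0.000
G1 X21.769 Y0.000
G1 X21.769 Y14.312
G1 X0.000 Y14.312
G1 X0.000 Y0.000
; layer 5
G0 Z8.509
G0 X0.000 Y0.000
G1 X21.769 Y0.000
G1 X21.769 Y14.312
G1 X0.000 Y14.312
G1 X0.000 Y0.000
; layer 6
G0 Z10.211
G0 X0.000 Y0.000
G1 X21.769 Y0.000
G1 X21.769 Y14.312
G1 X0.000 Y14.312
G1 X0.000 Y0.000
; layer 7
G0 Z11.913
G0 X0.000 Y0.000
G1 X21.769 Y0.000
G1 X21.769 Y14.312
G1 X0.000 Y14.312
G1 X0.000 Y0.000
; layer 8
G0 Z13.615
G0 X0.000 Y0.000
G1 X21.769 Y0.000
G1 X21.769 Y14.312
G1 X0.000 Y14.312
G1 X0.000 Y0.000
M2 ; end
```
solid part
  facet normal 0.0000 0.0000 -1.0000
    outer loop
      vertex 21.769 14.312 0.000
      vertex 21.769 0.000 0.000
      vertex 0.000 0.000 0.000
    endloop
  endfacet
  facet normal 0.0000 0.0000 -1.0000
    outer loop
      vertex 0.000 14.312 0.000
      vertex 21.769 14.312 0.000
      vertex 0.000 0.000 0.000
    endloop
  endfacet
  facet normal 0.0000 0.0000 1.0000
    outer loop
      vertex 0.000 0.000 13.615
      vertex 21.769 0.000 13.615
      vertex 21.769 14.312 13.615
    endloop
  endfacet
  facet normal 0.0000 0.0000 1.0000
    outer loop
      vertex 0.000 0.000 13.615
      vertex 21.769 14.312 13.615
      vertex 0.000 14.312 13.615
    endloop
  endfacet
  facet normal 0.0000 -1.0000 0.0000
    outer loop
      vertex 0.000 0.000 0.000
      vertex 21.769 0.000 0.000
      vertex 21.769 0.000 13.615
    endloop
  endfacet
  facet normal 0.0000 -1.0000 0.0000
    outer loop
      vertex 0.000 0.000 0.000
      vertex 21.769 0.000 13.615
      vertex 0.000 0.000 13.615
    endloop
  endfacet
  facet normal 0.0000 1.0000 0.0000
    outer loop
      vertex 21.769 14.312 13.615
      vertex 21.769 14.312 0.000
      vertex 0.000 14.312 0.000
    endloop
  endfacet
  facet normal 0.0000 1.0000 0.0000
    outer loop
      vertex 0.000 14.312 13.615
      vertex 21.769 14.312 13.615
      vertex 0.000 14.312 0.000
    endloop
  endfacet
  facet normal -1.0000 0.0000 0.0000
    outer loop
      vertex 0.000 14.312 13.615
      vertex 0.000 14.312 0.000
      vertex 0.000 0.000 0.000
    endloop
  endfacet
  facet normal -1.0000 0.0000 0.0000
    outer loop
      vertex 0.000 0.000 13.615
      vertex 0.000 14.312 13.615
      vertex 0.000 0.000 0.000
    endloop
  endfacet
  facet normal 1.0000 0.0000 0.0000
    outer loop
      vertex 21.769 0.000 0.000
      vertex 21.769 14.312 0.000
      vertex 21.769 14.312 13.615
    endloop
  endfacet
  facet normal 1.0000 0.0000 0.0000
    outer loop
      vertex 21.769 0.000 0.000
      vertex 21.769 14.312 13.615
      vertex 21.769 0.000 13.615
    endloop
  endfacet
endsolid part

The G0 Z moves step by Δz≈1.702 mm. Every layer's G1 loop is the same polygon, so the solid is a straight extrusion of it from z=0 to z≈13.6. Closing with flat bottom and top caps and triangulating gives 12 facets — a rectangular box, roughly 21.8 × 14.3 mm footprint and 13.6 mm tall.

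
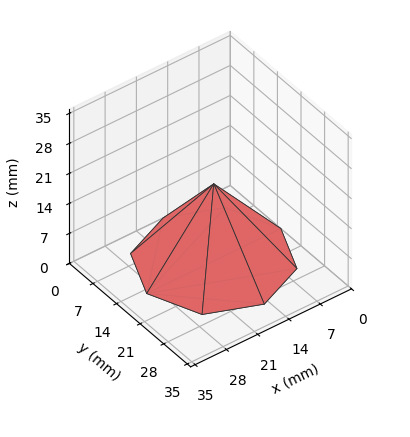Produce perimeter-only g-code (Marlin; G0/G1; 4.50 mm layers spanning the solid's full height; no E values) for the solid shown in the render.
Reading the render: the shape is a regular 8-sided pyramid, base circumscribed radius ≈ 15 mm, apex at z ≈ 18 mm (dimensions read to the nearest mm from the axis ticks). For the g-code, the solid's height is divided into equal slices at the stated Δz and each level perimeter traced with G1 moves after a G0 lift.

; perimeter-only toolpath
G21 ; units = mm
G90 ; absolute positioning
G28 ; home
; layer 1
G0 Z4.50
G0 X26.25 Y15.00
G1 X22.96 Y22.96
G1 X15.00 Y26.25
G1 X7.04 Y22.96
G1 X3.75 Y15.00
G1 X7.04 Y7.04
G1 X15.00 Y3.75
G1 X22.96 Y7.04
G1 X26.25 Y15.00
; layer 2
G0 Z9.00
G0 X22.50 Y15.00
G1 X20.30 Y20.30
G1 X15.00 Y22.50
G1 X9.70 Y20.30
G1 X7.50 Y15.00
G1 X9.70 Y9.70
G1 X15.00 Y7.50
G1 X20.30 Y9.70
G1 X22.50 Y15.00
; layer 3
G0 Z13.50
G0 X18.75 Y15.00
G1 X17.65 Y17.65
G1 X15.00 Y18.75
G1 X12.35 Y17.65
G1 X11.25 Y15.00
G1 X12.35 Y12.35
G1 X15.00 Y11.25
G1 X17.65 Y12.35
G1 X18.75 Y15.00
M2 ; end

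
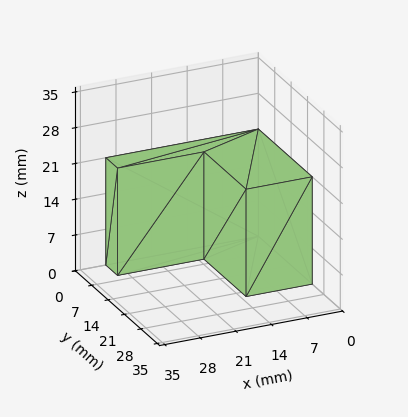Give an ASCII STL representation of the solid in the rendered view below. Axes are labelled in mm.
Reading the render: the shape is an L-shaped prism: outer 30 × 23 mm, arm thicknesses ≈ 5 mm (horizontal) and 13 mm (vertical), extruded 21 mm in z (dimensions read to the nearest mm from the axis ticks). For the STL, each face is triangulated and given an outward normal.

solid part
  facet normal 0.0000 0.0000 -1.0000
    outer loop
      vertex 30.0 5.0 0.0
      vertex 30.0 0.0 0.0
      vertex 0.0 0.0 0.0
    endloop
  endfacet
  facet normal 0.0000 0.0000 -1.0000
    outer loop
      vertex 13.0 5.0 0.0
      vertex 30.0 5.0 0.0
      vertex 0.0 0.0 0.0
    endloop
  endfacet
  facet normal 0.0000 0.0000 -1.0000
    outer loop
      vertex 13.0 23.0 0.0
      vertex 13.0 5.0 0.0
      vertex 0.0 0.0 0.0
    endloop
  endfacet
  facet normal 0.0000 0.0000 -1.0000
    outer loop
      vertex 0.0 23.0 0.0
      vertex 13.0 23.0 0.0
      vertex 0.0 0.0 0.0
    endloop
  endfacet
  facet normal 0.0000 0.0000 1.0000
    outer loop
      vertex 0.0 0.0 21.0
      vertex 30.0 0.0 21.0
      vertex 30.0 5.0 21.0
    endloop
  endfacet
  facet normal 0.0000 0.0000 1.0000
    outer loop
      vertex 0.0 0.0 21.0
      vertex 30.0 5.0 21.0
      vertex 13.0 5.0 21.0
    endloop
  endfacet
  facet normal 0.0000 0.0000 1.0000
    outer loop
      vertex 0.0 0.0 21.0
      vertex 13.0 5.0 21.0
      vertex 13.0 23.0 21.0
    endloop
  endfacet
  facet normal 0.0000 0.0000 1.0000
    outer loop
      vertex 0.0 0.0 21.0
      vertex 13.0 23.0 21.0
      vertex 0.0 23.0 21.0
    endloop
  endfacet
  facet normal 0.0000 -1.0000 0.0000
    outer loop
      vertex 0.0 0.0 0.0
      vertex 30.0 0.0 0.0
      vertex 30.0 0.0 21.0
    endloop
  endfacet
  facet normal 0.0000 -1.0000 0.0000
    outer loop
      vertex 0.0 0.0 0.0
      vertex 30.0 0.0 21.0
      vertex 0.0 0.0 21.0
    endloop
  endfacet
  facet normal 1.0000 0.0000 0.0000
    outer loop
      vertex 30.0 0.0 0.0
      vertex 30.0 5.0 0.0
      vertex 30.0 5.0 21.0
    endloop
  endfacet
  facet normal 1.0000 0.0000 0.0000
    outer loop
      vertex 30.0 0.0 0.0
      vertex 30.0 5.0 21.0
      vertex 30.0 0.0 21.0
    endloop
  endfacet
  facet normal 0.0000 1.0000 0.0000
    outer loop
      vertex 30.0 5.0 0.0
      vertex 13.0 5.0 0.0
      vertex 13.0 5.0 21.0
    endloop
  endfacet
  facet normal 0.0000 1.0000 0.0000
    outer loop
      vertex 30.0 5.0 0.0
      vertex 13.0 5.0 21.0
      vertex 30.0 5.0 21.0
    endloop
  endfacet
  facet normal 1.0000 0.0000 0.0000
    outer loop
      vertex 13.0 5.0 0.0
      vertex 13.0 23.0 0.0
      vertex 13.0 23.0 21.0
    endloop
  endfacet
  facet normal 1.0000 0.0000 0.0000
    outer loop
      vertex 13.0 5.0 0.0
      vertex 13.0 23.0 21.0
      vertex 13.0 5.0 21.0
    endloop
  endfacet
  facet normal 0.0000 1.0000 0.0000
    outer loop
      vertex 13.0 23.0 0.0
      vertex 0.0 23.0 0.0
      vertex 0.0 23.0 21.0
    endloop
  endfacet
  facet normal 0.0000 1.0000 0.0000
    outer loop
      vertex 13.0 23.0 0.0
      vertex 0.0 23.0 21.0
      vertex 13.0 23.0 21.0
    endloop
  endfacet
  facet normal -1.0000 0.0000 0.0000
    outer loop
      vertex 0.0 23.0 0.0
      vertex 0.0 0.0 0.0
      vertex 0.0 0.0 21.0
    endloop
  endfacet
  facet normal -1.0000 0.0000 0.0000
    outer loop
      vertex 0.0 23.0 0.0
      vertex 0.0 0.0 21.0
      vertex 0.0 23.0 21.0
    endloop
  endfacet
endsolid part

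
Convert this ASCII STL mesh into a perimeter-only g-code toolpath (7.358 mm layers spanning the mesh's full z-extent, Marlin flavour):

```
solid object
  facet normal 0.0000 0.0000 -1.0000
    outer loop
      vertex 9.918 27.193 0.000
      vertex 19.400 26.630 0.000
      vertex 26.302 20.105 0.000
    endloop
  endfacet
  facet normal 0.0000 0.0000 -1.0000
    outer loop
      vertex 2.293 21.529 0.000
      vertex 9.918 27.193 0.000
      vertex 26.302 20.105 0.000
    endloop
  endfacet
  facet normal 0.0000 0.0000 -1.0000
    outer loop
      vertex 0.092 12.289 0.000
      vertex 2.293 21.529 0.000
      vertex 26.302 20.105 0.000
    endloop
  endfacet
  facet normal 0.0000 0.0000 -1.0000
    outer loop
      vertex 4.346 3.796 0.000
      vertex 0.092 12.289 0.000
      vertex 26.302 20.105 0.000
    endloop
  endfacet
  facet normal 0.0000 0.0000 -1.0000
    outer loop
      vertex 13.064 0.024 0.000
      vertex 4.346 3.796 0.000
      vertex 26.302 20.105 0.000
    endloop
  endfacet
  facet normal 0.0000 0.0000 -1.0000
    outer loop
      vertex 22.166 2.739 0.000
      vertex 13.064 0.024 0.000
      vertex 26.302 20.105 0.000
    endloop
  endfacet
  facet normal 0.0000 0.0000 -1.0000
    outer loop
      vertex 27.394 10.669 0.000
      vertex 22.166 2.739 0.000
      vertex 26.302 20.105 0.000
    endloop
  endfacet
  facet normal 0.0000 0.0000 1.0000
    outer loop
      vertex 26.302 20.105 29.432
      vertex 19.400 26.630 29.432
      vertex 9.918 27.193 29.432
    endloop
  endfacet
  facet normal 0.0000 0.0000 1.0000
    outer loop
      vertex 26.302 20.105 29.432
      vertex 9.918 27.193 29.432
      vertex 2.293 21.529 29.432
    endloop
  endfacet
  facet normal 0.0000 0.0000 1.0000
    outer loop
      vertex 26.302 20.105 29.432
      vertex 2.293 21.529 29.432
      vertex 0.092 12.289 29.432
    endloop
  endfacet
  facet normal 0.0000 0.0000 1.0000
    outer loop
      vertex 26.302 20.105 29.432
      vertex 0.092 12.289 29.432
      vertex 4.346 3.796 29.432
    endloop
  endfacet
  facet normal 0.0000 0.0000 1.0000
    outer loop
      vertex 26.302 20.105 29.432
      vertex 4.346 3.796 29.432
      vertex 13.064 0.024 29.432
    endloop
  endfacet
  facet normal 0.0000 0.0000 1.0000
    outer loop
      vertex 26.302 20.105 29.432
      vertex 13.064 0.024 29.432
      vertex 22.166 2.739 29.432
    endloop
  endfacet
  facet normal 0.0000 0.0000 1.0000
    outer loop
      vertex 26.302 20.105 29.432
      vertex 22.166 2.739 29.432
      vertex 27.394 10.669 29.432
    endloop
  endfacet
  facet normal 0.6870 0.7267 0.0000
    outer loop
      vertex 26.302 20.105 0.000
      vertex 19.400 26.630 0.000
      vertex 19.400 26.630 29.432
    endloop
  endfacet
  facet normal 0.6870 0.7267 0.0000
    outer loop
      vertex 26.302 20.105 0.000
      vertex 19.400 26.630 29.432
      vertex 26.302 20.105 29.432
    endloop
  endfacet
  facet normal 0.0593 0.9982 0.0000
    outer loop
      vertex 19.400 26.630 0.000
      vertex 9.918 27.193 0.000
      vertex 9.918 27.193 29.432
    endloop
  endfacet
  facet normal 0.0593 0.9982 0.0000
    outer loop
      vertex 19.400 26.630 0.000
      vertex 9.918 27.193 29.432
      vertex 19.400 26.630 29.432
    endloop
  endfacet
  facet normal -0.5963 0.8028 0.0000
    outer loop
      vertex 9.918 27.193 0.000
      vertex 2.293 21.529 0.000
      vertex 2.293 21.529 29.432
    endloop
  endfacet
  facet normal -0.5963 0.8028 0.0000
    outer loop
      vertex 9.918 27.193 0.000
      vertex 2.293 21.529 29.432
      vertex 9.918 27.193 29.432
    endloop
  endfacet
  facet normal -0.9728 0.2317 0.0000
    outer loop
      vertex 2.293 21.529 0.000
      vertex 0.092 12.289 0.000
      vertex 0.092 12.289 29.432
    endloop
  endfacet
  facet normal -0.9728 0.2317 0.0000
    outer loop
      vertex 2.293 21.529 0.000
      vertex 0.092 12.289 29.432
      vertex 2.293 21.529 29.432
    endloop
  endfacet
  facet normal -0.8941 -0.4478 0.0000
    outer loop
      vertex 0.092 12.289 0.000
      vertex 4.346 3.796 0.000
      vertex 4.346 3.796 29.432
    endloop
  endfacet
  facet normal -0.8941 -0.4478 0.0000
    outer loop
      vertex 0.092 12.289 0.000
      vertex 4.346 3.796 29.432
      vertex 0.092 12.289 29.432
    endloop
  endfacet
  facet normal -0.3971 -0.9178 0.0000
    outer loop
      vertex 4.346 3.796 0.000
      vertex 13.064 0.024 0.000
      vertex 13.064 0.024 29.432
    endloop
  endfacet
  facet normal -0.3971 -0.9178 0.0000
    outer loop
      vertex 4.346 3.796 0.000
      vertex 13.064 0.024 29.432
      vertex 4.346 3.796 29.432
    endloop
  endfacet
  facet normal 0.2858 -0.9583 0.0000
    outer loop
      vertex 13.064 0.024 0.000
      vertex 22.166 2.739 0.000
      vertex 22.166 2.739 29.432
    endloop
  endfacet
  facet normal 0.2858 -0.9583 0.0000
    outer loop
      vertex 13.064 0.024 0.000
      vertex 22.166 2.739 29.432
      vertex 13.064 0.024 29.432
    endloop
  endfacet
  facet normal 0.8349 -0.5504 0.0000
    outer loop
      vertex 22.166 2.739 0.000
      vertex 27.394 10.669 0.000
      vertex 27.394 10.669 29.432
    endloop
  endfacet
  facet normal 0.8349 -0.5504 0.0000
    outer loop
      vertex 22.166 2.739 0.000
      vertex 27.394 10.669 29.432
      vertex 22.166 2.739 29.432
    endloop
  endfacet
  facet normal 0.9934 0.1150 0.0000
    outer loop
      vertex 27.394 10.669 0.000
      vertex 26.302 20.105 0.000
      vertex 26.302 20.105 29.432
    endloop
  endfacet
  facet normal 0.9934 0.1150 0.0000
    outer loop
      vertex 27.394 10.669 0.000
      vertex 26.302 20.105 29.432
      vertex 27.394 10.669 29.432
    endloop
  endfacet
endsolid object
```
; perimeter-only toolpath
G21 ; units = mm
G90 ; absolute positioning
G28 ; home
; layer 1
G0 Z7.358
G0 X26.302 Y20.105
G1 X19.400 Y26.630
G1 X9.918 Y27.193
G1 X2.293 Y21.529
G1 X0.092 Y12.289
G1 X4.346 Y3.796
G1 X13.064 Y0.024
G1 X22.166 Y2.739
G1 X27.394 Y10.669
G1 X26.302 Y20.105
; layer 2
G0 Z14.716
G0 X26.302 Y20.105
G1 X19.400 Y26.630
G1 X9.918 Y27.193
G1 X2.293 Y21.529
G1 X0.092 Y12.289
G1 X4.346 Y3.796
G1 X13.064 Y0.024
G1 X22.166 Y2.739
G1 X27.394 Y10.669
G1 X26.302 Y20.105
; layer 3
G0 Z22.074
G0 X26.302 Y20.105
G1 X19.400 Y26.630
G1 X9.918 Y27.193
G1 X2.293 Y21.529
G1 X0.092 Y12.289
G1 X4.346 Y3.796
G1 X13.064 Y0.024
G1 X22.166 Y2.739
G1 X27.394 Y10.669
G1 X26.302 Y20.105
; layer 4
G0 Z29.432
G0 X26.302 Y20.105
G1 X19.400 Y26.630
G1 X9.918 Y27.193
G1 X2.293 Y21.529
G1 X0.092 Y12.289
G1 X4.346 Y3.796
G1 X13.064 Y0.024
G1 X22.166 Y2.739
G1 X27.394 Y10.669
G1 X26.302 Y20.105
M2 ; end

The solid is a regular 9-sided prism (a cylinder approximated with 9 flat sides), circumscribed radius ≈ 13.9 mm, height ≈ 29.4 mm. Slicing at Δz = 7.358 mm — 4 equal slices spanning the solid's height, so layer i sits at z = i·h/4 — gives 4 non-empty perimeters. Each is a 9-segment closed polygon; G0 lifts to the layer z and rapids to the start vertex, then G1 traces the edges.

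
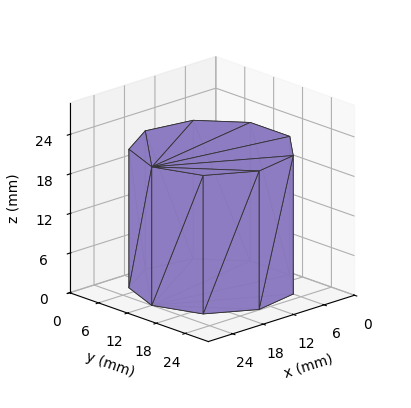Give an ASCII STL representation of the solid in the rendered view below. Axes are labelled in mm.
Reading the render: the shape is a regular 9-sided prism (a cylinder approximated with 9 flat sides), circumscribed radius ≈ 12 mm, height ≈ 21 mm (dimensions read to the nearest mm from the axis ticks). For the STL, each face is triangulated and given an outward normal.

solid part
  facet normal 0.0000 0.0000 -1.0000
    outer loop
      vertex 14.08 23.82 0.00
      vertex 21.19 19.71 0.00
      vertex 24.00 12.00 0.00
    endloop
  endfacet
  facet normal 0.0000 0.0000 -1.0000
    outer loop
      vertex 6.00 22.39 0.00
      vertex 14.08 23.82 0.00
      vertex 24.00 12.00 0.00
    endloop
  endfacet
  facet normal 0.0000 0.0000 -1.0000
    outer loop
      vertex 0.72 16.10 0.00
      vertex 6.00 22.39 0.00
      vertex 24.00 12.00 0.00
    endloop
  endfacet
  facet normal 0.0000 0.0000 -1.0000
    outer loop
      vertex 0.72 7.90 0.00
      vertex 0.72 16.10 0.00
      vertex 24.00 12.00 0.00
    endloop
  endfacet
  facet normal 0.0000 0.0000 -1.0000
    outer loop
      vertex 6.00 1.61 0.00
      vertex 0.72 7.90 0.00
      vertex 24.00 12.00 0.00
    endloop
  endfacet
  facet normal 0.0000 0.0000 -1.0000
    outer loop
      vertex 14.08 0.18 0.00
      vertex 6.00 1.61 0.00
      vertex 24.00 12.00 0.00
    endloop
  endfacet
  facet normal 0.0000 0.0000 -1.0000
    outer loop
      vertex 21.19 4.29 0.00
      vertex 14.08 0.18 0.00
      vertex 24.00 12.00 0.00
    endloop
  endfacet
  facet normal 0.0000 0.0000 1.0000
    outer loop
      vertex 24.00 12.00 21.00
      vertex 21.19 19.71 21.00
      vertex 14.08 23.82 21.00
    endloop
  endfacet
  facet normal 0.0000 0.0000 1.0000
    outer loop
      vertex 24.00 12.00 21.00
      vertex 14.08 23.82 21.00
      vertex 6.00 22.39 21.00
    endloop
  endfacet
  facet normal 0.0000 0.0000 1.0000
    outer loop
      vertex 24.00 12.00 21.00
      vertex 6.00 22.39 21.00
      vertex 0.72 16.10 21.00
    endloop
  endfacet
  facet normal 0.0000 0.0000 1.0000
    outer loop
      vertex 24.00 12.00 21.00
      vertex 0.72 16.10 21.00
      vertex 0.72 7.90 21.00
    endloop
  endfacet
  facet normal 0.0000 0.0000 1.0000
    outer loop
      vertex 24.00 12.00 21.00
      vertex 0.72 7.90 21.00
      vertex 6.00 1.61 21.00
    endloop
  endfacet
  facet normal 0.0000 0.0000 1.0000
    outer loop
      vertex 24.00 12.00 21.00
      vertex 6.00 1.61 21.00
      vertex 14.08 0.18 21.00
    endloop
  endfacet
  facet normal 0.0000 0.0000 1.0000
    outer loop
      vertex 24.00 12.00 21.00
      vertex 14.08 0.18 21.00
      vertex 21.19 4.29 21.00
    endloop
  endfacet
  facet normal 0.9395 0.3424 0.0000
    outer loop
      vertex 24.00 12.00 0.00
      vertex 21.19 19.71 0.00
      vertex 21.19 19.71 21.00
    endloop
  endfacet
  facet normal 0.9395 0.3424 0.0000
    outer loop
      vertex 24.00 12.00 0.00
      vertex 21.19 19.71 21.00
      vertex 24.00 12.00 21.00
    endloop
  endfacet
  facet normal 0.5005 0.8658 0.0000
    outer loop
      vertex 21.19 19.71 0.00
      vertex 14.08 23.82 0.00
      vertex 14.08 23.82 21.00
    endloop
  endfacet
  facet normal 0.5005 0.8658 0.0000
    outer loop
      vertex 21.19 19.71 0.00
      vertex 14.08 23.82 21.00
      vertex 21.19 19.71 21.00
    endloop
  endfacet
  facet normal -0.1743 0.9847 0.0000
    outer loop
      vertex 14.08 23.82 0.00
      vertex 6.00 22.39 0.00
      vertex 6.00 22.39 21.00
    endloop
  endfacet
  facet normal -0.1743 0.9847 0.0000
    outer loop
      vertex 14.08 23.82 0.00
      vertex 6.00 22.39 21.00
      vertex 14.08 23.82 21.00
    endloop
  endfacet
  facet normal -0.7659 0.6429 0.0000
    outer loop
      vertex 6.00 22.39 0.00
      vertex 0.72 16.10 0.00
      vertex 0.72 16.10 21.00
    endloop
  endfacet
  facet normal -0.7659 0.6429 0.0000
    outer loop
      vertex 6.00 22.39 0.00
      vertex 0.72 16.10 21.00
      vertex 6.00 22.39 21.00
    endloop
  endfacet
  facet normal -1.0000 0.0000 0.0000
    outer loop
      vertex 0.72 16.10 0.00
      vertex 0.72 7.90 0.00
      vertex 0.72 7.90 21.00
    endloop
  endfacet
  facet normal -1.0000 0.0000 0.0000
    outer loop
      vertex 0.72 16.10 0.00
      vertex 0.72 7.90 21.00
      vertex 0.72 16.10 21.00
    endloop
  endfacet
  facet normal -0.7659 -0.6429 0.0000
    outer loop
      vertex 0.72 7.90 0.00
      vertex 6.00 1.61 0.00
      vertex 6.00 1.61 21.00
    endloop
  endfacet
  facet normal -0.7659 -0.6429 0.0000
    outer loop
      vertex 0.72 7.90 0.00
      vertex 6.00 1.61 21.00
      vertex 0.72 7.90 21.00
    endloop
  endfacet
  facet normal -0.1743 -0.9847 0.0000
    outer loop
      vertex 6.00 1.61 0.00
      vertex 14.08 0.18 0.00
      vertex 14.08 0.18 21.00
    endloop
  endfacet
  facet normal -0.1743 -0.9847 0.0000
    outer loop
      vertex 6.00 1.61 0.00
      vertex 14.08 0.18 21.00
      vertex 6.00 1.61 21.00
    endloop
  endfacet
  facet normal 0.5005 -0.8658 0.0000
    outer loop
      vertex 14.08 0.18 0.00
      vertex 21.19 4.29 0.00
      vertex 21.19 4.29 21.00
    endloop
  endfacet
  facet normal 0.5005 -0.8658 0.0000
    outer loop
      vertex 14.08 0.18 0.00
      vertex 21.19 4.29 21.00
      vertex 14.08 0.18 21.00
    endloop
  endfacet
  facet normal 0.9395 -0.3424 0.0000
    outer loop
      vertex 21.19 4.29 0.00
      vertex 24.00 12.00 0.00
      vertex 24.00 12.00 21.00
    endloop
  endfacet
  facet normal 0.9395 -0.3424 0.0000
    outer loop
      vertex 21.19 4.29 0.00
      vertex 24.00 12.00 21.00
      vertex 21.19 4.29 21.00
    endloop
  endfacet
endsolid part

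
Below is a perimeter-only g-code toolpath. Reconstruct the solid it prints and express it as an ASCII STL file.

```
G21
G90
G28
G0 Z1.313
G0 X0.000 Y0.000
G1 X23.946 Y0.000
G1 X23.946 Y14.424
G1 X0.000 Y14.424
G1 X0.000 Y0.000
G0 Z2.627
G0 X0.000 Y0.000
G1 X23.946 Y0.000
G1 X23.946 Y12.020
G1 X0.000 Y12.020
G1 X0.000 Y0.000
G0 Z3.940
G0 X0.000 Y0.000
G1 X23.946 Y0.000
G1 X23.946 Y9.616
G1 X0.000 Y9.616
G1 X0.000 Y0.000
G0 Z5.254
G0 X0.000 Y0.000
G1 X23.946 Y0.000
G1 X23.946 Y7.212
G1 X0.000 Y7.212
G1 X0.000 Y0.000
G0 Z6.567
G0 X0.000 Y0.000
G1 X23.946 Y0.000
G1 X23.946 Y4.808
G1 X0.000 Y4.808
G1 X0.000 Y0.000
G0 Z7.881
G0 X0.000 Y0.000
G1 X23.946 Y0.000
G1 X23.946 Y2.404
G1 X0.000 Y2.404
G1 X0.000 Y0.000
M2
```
solid part
  facet normal 0.0000 0.0000 -1.0000
    outer loop
      vertex 23.946 16.828 0.000
      vertex 23.946 0.000 0.000
      vertex 0.000 0.000 0.000
    endloop
  endfacet
  facet normal 0.0000 0.0000 -1.0000
    outer loop
      vertex 0.000 16.828 0.000
      vertex 23.946 16.828 0.000
      vertex 0.000 0.000 0.000
    endloop
  endfacet
  facet normal 0.0000 -1.0000 0.0000
    outer loop
      vertex 0.000 0.000 0.000
      vertex 23.946 0.000 0.000
      vertex 23.946 0.000 9.194
    endloop
  endfacet
  facet normal 0.0000 -1.0000 0.0000
    outer loop
      vertex 0.000 0.000 0.000
      vertex 23.946 0.000 9.194
      vertex 0.000 0.000 9.194
    endloop
  endfacet
  facet normal 0.0000 0.4795 0.8776
    outer loop
      vertex 0.000 0.000 9.194
      vertex 23.946 0.000 9.194
      vertex 23.946 16.828 0.000
    endloop
  endfacet
  facet normal 0.0000 0.4795 0.8776
    outer loop
      vertex 0.000 0.000 9.194
      vertex 23.946 16.828 0.000
      vertex 0.000 16.828 0.000
    endloop
  endfacet
  facet normal -1.0000 0.0000 0.0000
    outer loop
      vertex 0.000 0.000 9.194
      vertex 0.000 16.828 0.000
      vertex 0.000 0.000 0.000
    endloop
  endfacet
  facet normal 1.0000 0.0000 0.0000
    outer loop
      vertex 23.946 0.000 0.000
      vertex 23.946 16.828 0.000
      vertex 23.946 0.000 9.194
    endloop
  endfacet
endsolid part

The G0 Z moves step by Δz≈1.313 mm. The G1 loops shrink linearly with z, so the solid tapers from its base footprint up to z≈9.19. Closing with a flat bottom cap and the tapered top and triangulating gives 8 facets — a wedge (ramp): 23.9 × 16.8 mm base, rising to 9.19 mm along the y=0 edge and sloping linearly to z=0 at y=16.8.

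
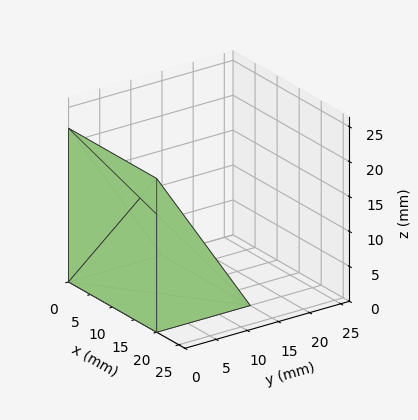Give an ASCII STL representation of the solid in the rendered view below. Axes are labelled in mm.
Reading the render: the shape is a wedge (ramp): 20 × 15 mm base, rising to 22 mm along the y=0 edge and sloping linearly to z=0 at y=15 (dimensions read to the nearest mm from the axis ticks). For the STL, each face is triangulated and given an outward normal.

solid part
  facet normal 0.0000 0.0000 -1.0000
    outer loop
      vertex 20.0 15.0 0.0
      vertex 20.0 0.0 0.0
      vertex 0.0 0.0 0.0
    endloop
  endfacet
  facet normal 0.0000 0.0000 -1.0000
    outer loop
      vertex 0.0 15.0 0.0
      vertex 20.0 15.0 0.0
      vertex 0.0 0.0 0.0
    endloop
  endfacet
  facet normal 0.0000 -1.0000 0.0000
    outer loop
      vertex 0.0 0.0 0.0
      vertex 20.0 0.0 0.0
      vertex 20.0 0.0 22.0
    endloop
  endfacet
  facet normal 0.0000 -1.0000 0.0000
    outer loop
      vertex 0.0 0.0 0.0
      vertex 20.0 0.0 22.0
      vertex 0.0 0.0 22.0
    endloop
  endfacet
  facet normal 0.0000 0.8262 0.5633
    outer loop
      vertex 0.0 0.0 22.0
      vertex 20.0 0.0 22.0
      vertex 20.0 15.0 0.0
    endloop
  endfacet
  facet normal 0.0000 0.8262 0.5633
    outer loop
      vertex 0.0 0.0 22.0
      vertex 20.0 15.0 0.0
      vertex 0.0 15.0 0.0
    endloop
  endfacet
  facet normal -1.0000 0.0000 0.0000
    outer loop
      vertex 0.0 0.0 22.0
      vertex 0.0 15.0 0.0
      vertex 0.0 0.0 0.0
    endloop
  endfacet
  facet normal 1.0000 0.0000 0.0000
    outer loop
      vertex 20.0 0.0 0.0
      vertex 20.0 15.0 0.0
      vertex 20.0 0.0 22.0
    endloop
  endfacet
endsolid part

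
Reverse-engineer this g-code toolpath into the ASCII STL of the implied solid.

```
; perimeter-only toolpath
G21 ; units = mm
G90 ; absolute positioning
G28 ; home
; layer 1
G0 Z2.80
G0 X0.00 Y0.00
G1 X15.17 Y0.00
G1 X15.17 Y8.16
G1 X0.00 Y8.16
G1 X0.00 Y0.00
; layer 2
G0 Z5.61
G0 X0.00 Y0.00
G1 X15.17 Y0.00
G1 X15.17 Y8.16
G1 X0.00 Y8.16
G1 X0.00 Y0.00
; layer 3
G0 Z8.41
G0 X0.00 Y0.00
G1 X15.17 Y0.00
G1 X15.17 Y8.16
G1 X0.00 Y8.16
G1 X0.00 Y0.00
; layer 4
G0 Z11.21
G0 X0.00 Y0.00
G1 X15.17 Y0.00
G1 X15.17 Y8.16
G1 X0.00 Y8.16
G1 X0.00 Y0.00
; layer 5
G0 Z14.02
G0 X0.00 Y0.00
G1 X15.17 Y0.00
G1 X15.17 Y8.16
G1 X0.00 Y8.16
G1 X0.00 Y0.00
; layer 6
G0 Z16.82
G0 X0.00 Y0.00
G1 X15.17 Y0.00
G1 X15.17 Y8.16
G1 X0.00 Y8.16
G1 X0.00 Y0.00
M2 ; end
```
solid part
  facet normal 0.0000 0.0000 -1.0000
    outer loop
      vertex 15.17 8.16 0.00
      vertex 15.17 0.00 0.00
      vertex 0.00 0.00 0.00
    endloop
  endfacet
  facet normal 0.0000 0.0000 -1.0000
    outer loop
      vertex 0.00 8.16 0.00
      vertex 15.17 8.16 0.00
      vertex 0.00 0.00 0.00
    endloop
  endfacet
  facet normal 0.0000 0.0000 1.0000
    outer loop
      vertex 0.00 0.00 16.82
      vertex 15.17 0.00 16.82
      vertex 15.17 8.16 16.82
    endloop
  endfacet
  facet normal 0.0000 0.0000 1.0000
    outer loop
      vertex 0.00 0.00 16.82
      vertex 15.17 8.16 16.82
      vertex 0.00 8.16 16.82
    endloop
  endfacet
  facet normal 0.0000 -1.0000 0.0000
    outer loop
      vertex 0.00 0.00 0.00
      vertex 15.17 0.00 0.00
      vertex 15.17 0.00 16.82
    endloop
  endfacet
  facet normal 0.0000 -1.0000 0.0000
    outer loop
      vertex 0.00 0.00 0.00
      vertex 15.17 0.00 16.82
      vertex 0.00 0.00 16.82
    endloop
  endfacet
  facet normal 0.0000 1.0000 0.0000
    outer loop
      vertex 15.17 8.16 16.82
      vertex 15.17 8.16 0.00
      vertex 0.00 8.16 0.00
    endloop
  endfacet
  facet normal 0.0000 1.0000 0.0000
    outer loop
      vertex 0.00 8.16 16.82
      vertex 15.17 8.16 16.82
      vertex 0.00 8.16 0.00
    endloop
  endfacet
  facet normal -1.0000 0.0000 0.0000
    outer loop
      vertex 0.00 8.16 16.82
      vertex 0.00 8.16 0.00
      vertex 0.00 0.00 0.00
    endloop
  endfacet
  facet normal -1.0000 0.0000 0.0000
    outer loop
      vertex 0.00 0.00 16.82
      vertex 0.00 8.16 16.82
      vertex 0.00 0.00 0.00
    endloop
  endfacet
  facet normal 1.0000 0.0000 0.0000
    outer loop
      vertex 15.17 0.00 0.00
      vertex 15.17 8.16 0.00
      vertex 15.17 8.16 16.82
    endloop
  endfacet
  facet normal 1.0000 0.0000 0.0000
    outer loop
      vertex 15.17 0.00 0.00
      vertex 15.17 8.16 16.82
      vertex 15.17 0.00 16.82
    endloop
  endfacet
endsolid part

The G0 Z moves step by Δz≈2.80 mm. Every layer's G1 loop is the same polygon, so the solid is a straight extrusion of it from z=0 to z≈16.8. Closing with flat bottom and top caps and triangulating gives 12 facets — a rectangular box, roughly 15.2 × 8.16 mm footprint and 16.8 mm tall.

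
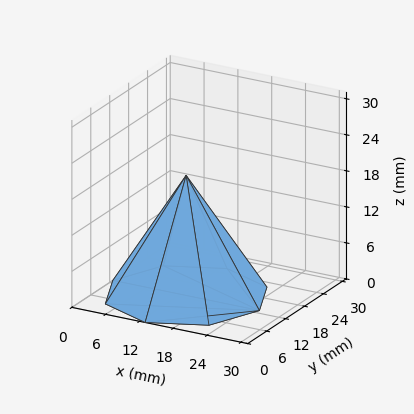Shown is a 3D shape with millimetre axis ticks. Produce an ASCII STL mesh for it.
Reading the render: the shape is a regular 8-sided pyramid, base circumscribed radius ≈ 13 mm, apex at z ≈ 20 mm (dimensions read to the nearest mm from the axis ticks). For the STL, each face is triangulated and given an outward normal.

solid part
  facet normal 0.0000 0.0000 -1.0000
    outer loop
      vertex 13.000 26.000 0.000
      vertex 22.192 22.192 0.000
      vertex 26.000 13.000 0.000
    endloop
  endfacet
  facet normal 0.0000 0.0000 -1.0000
    outer loop
      vertex 3.808 22.192 0.000
      vertex 13.000 26.000 0.000
      vertex 26.000 13.000 0.000
    endloop
  endfacet
  facet normal 0.0000 0.0000 -1.0000
    outer loop
      vertex 0.000 13.000 0.000
      vertex 3.808 22.192 0.000
      vertex 26.000 13.000 0.000
    endloop
  endfacet
  facet normal 0.0000 0.0000 -1.0000
    outer loop
      vertex 3.808 3.808 0.000
      vertex 0.000 13.000 0.000
      vertex 26.000 13.000 0.000
    endloop
  endfacet
  facet normal 0.0000 0.0000 -1.0000
    outer loop
      vertex 13.000 0.000 0.000
      vertex 3.808 3.808 0.000
      vertex 26.000 13.000 0.000
    endloop
  endfacet
  facet normal 0.0000 0.0000 -1.0000
    outer loop
      vertex 22.192 3.808 0.000
      vertex 13.000 0.000 0.000
      vertex 26.000 13.000 0.000
    endloop
  endfacet
  facet normal 0.7920 0.3281 0.5148
    outer loop
      vertex 26.000 13.000 0.000
      vertex 22.192 22.192 0.000
      vertex 13.000 13.000 20.000
    endloop
  endfacet
  facet normal 0.3281 0.7920 0.5148
    outer loop
      vertex 22.192 22.192 0.000
      vertex 13.000 26.000 0.000
      vertex 13.000 13.000 20.000
    endloop
  endfacet
  facet normal -0.3281 0.7920 0.5148
    outer loop
      vertex 13.000 26.000 0.000
      vertex 3.808 22.192 0.000
      vertex 13.000 13.000 20.000
    endloop
  endfacet
  facet normal -0.7920 0.3281 0.5148
    outer loop
      vertex 3.808 22.192 0.000
      vertex 0.000 13.000 0.000
      vertex 13.000 13.000 20.000
    endloop
  endfacet
  facet normal -0.7920 -0.3281 0.5148
    outer loop
      vertex 0.000 13.000 0.000
      vertex 3.808 3.808 0.000
      vertex 13.000 13.000 20.000
    endloop
  endfacet
  facet normal -0.3281 -0.7920 0.5148
    outer loop
      vertex 3.808 3.808 0.000
      vertex 13.000 0.000 0.000
      vertex 13.000 13.000 20.000
    endloop
  endfacet
  facet normal 0.3281 -0.7920 0.5148
    outer loop
      vertex 13.000 0.000 0.000
      vertex 22.192 3.808 0.000
      vertex 13.000 13.000 20.000
    endloop
  endfacet
  facet normal 0.7920 -0.3281 0.5148
    outer loop
      vertex 22.192 3.808 0.000
      vertex 26.000 13.000 0.000
      vertex 13.000 13.000 20.000
    endloop
  endfacet
endsolid part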